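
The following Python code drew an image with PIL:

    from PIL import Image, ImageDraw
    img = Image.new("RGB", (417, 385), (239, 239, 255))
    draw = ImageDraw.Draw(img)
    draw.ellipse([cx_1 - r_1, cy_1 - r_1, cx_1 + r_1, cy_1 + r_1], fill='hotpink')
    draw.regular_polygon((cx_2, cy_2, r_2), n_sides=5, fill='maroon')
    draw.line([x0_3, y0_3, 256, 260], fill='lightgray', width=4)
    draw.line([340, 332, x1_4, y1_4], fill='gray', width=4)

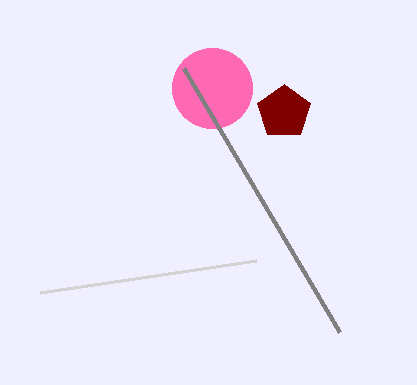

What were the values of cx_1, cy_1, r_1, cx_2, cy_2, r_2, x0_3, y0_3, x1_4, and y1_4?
cx_1 = 212, cy_1 = 88, r_1 = 40, cx_2 = 284, cy_2 = 112, r_2 = 28, x0_3 = 40, y0_3 = 292, x1_4 = 184, y1_4 = 68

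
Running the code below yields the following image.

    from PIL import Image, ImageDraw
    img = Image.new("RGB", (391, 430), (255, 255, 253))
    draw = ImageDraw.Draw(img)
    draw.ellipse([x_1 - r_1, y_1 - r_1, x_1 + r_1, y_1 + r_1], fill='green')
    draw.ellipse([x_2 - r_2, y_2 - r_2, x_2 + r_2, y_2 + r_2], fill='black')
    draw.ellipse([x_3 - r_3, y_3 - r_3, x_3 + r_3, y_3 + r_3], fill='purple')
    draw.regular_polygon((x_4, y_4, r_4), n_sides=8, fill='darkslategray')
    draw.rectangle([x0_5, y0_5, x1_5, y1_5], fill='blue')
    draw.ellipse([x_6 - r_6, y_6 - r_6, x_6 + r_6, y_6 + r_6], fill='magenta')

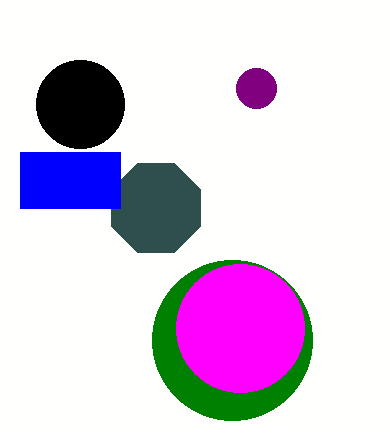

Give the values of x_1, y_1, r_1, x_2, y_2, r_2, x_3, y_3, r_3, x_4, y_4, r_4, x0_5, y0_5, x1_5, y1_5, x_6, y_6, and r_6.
x_1 = 232
y_1 = 340
r_1 = 80
x_2 = 80
y_2 = 104
r_2 = 44
x_3 = 256
y_3 = 88
r_3 = 20
x_4 = 156
y_4 = 208
r_4 = 48
x0_5 = 20
y0_5 = 152
x1_5 = 120
y1_5 = 208
x_6 = 240
y_6 = 328
r_6 = 64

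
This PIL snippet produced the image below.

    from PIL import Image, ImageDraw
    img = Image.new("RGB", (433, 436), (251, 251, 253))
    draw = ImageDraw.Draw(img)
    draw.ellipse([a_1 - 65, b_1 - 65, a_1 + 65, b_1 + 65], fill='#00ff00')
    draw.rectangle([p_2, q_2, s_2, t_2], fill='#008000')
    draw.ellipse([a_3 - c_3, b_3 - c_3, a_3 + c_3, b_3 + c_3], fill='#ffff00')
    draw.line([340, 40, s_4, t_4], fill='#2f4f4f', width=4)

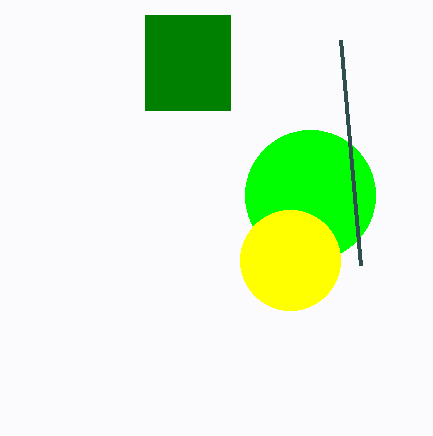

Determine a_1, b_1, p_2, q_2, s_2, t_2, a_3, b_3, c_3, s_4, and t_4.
a_1 = 310, b_1 = 195, p_2 = 145, q_2 = 15, s_2 = 230, t_2 = 110, a_3 = 290, b_3 = 260, c_3 = 50, s_4 = 360, t_4 = 265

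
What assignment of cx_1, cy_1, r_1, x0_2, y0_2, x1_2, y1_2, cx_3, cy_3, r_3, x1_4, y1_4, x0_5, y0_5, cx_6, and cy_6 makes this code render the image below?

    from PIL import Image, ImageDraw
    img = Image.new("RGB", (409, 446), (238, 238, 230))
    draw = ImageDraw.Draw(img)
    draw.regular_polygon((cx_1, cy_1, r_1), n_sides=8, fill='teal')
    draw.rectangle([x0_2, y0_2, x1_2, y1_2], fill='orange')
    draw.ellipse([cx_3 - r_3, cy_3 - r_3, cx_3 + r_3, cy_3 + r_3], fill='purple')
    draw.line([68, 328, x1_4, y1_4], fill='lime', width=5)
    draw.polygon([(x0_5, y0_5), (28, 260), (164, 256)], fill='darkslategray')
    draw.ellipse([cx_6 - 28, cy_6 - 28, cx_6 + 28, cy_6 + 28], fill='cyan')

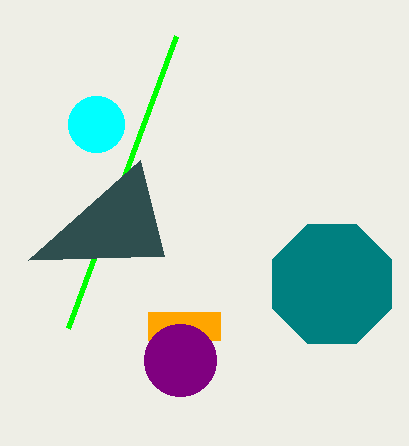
cx_1 = 332; cy_1 = 284; r_1 = 64; x0_2 = 148; y0_2 = 312; x1_2 = 220; y1_2 = 340; cx_3 = 180; cy_3 = 360; r_3 = 36; x1_4 = 176; y1_4 = 36; x0_5 = 140; y0_5 = 160; cx_6 = 96; cy_6 = 124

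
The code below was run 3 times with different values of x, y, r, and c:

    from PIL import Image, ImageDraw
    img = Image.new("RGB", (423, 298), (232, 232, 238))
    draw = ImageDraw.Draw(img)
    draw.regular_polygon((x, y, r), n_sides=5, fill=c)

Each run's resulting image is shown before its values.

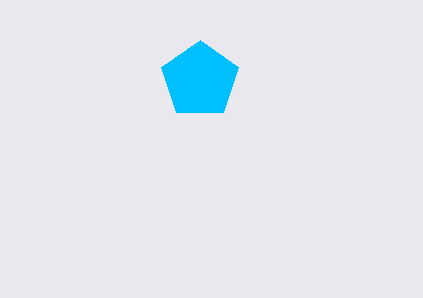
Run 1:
x = 200; y = 80; r = 40; c = 'deepskyblue'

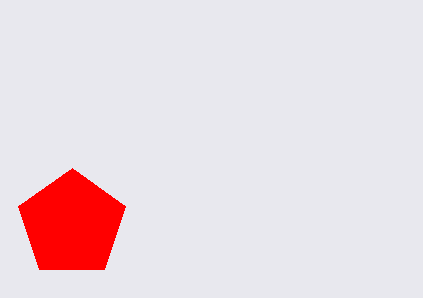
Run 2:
x = 72; y = 224; r = 56; c = 'red'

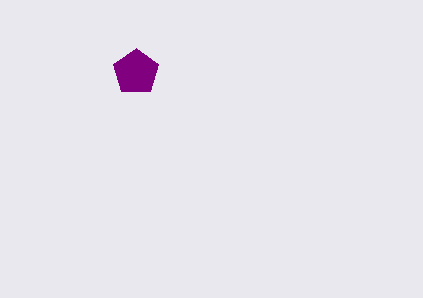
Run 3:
x = 136
y = 72
r = 24
c = 'purple'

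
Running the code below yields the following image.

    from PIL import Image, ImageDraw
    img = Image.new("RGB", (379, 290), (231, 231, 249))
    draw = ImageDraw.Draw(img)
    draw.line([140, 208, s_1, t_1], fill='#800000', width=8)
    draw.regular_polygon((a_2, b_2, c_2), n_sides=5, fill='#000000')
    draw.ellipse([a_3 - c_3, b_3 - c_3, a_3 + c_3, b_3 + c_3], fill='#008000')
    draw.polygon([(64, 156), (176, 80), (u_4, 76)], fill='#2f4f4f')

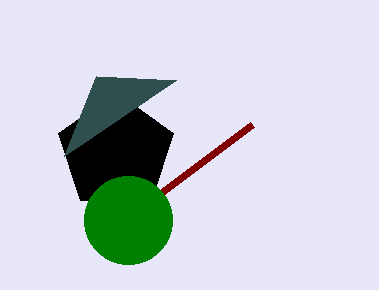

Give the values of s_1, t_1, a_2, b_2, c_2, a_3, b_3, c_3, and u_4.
s_1 = 252, t_1 = 124, a_2 = 116, b_2 = 152, c_2 = 60, a_3 = 128, b_3 = 220, c_3 = 44, u_4 = 96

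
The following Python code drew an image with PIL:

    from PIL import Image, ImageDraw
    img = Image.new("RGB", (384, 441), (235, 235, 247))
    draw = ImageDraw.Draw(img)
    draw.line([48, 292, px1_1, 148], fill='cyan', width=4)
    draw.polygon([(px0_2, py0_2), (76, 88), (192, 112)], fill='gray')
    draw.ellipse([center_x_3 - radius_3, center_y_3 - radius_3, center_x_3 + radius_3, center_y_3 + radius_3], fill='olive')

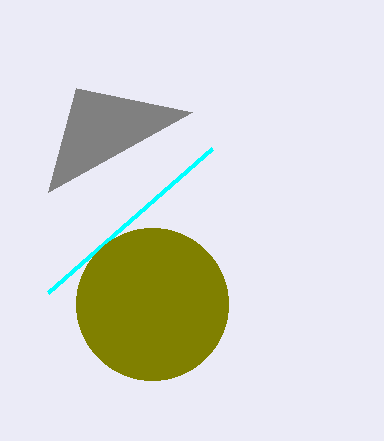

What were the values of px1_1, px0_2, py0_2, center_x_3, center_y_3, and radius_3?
px1_1 = 212
px0_2 = 48
py0_2 = 192
center_x_3 = 152
center_y_3 = 304
radius_3 = 76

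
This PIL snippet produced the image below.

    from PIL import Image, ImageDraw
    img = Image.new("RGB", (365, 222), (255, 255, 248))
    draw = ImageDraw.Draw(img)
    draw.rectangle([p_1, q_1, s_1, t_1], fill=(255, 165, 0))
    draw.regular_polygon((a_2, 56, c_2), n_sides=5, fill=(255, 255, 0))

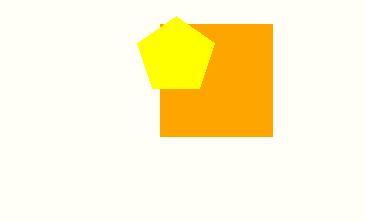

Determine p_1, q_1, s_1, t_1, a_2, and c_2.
p_1 = 160, q_1 = 24, s_1 = 272, t_1 = 136, a_2 = 176, c_2 = 40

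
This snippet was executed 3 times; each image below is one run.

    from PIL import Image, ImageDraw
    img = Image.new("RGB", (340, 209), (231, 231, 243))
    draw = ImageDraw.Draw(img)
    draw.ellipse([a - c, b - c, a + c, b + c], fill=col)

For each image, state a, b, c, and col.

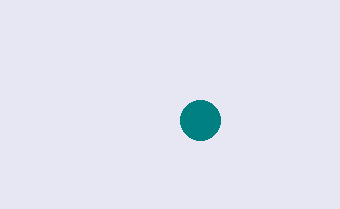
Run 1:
a = 200; b = 120; c = 20; col = 'teal'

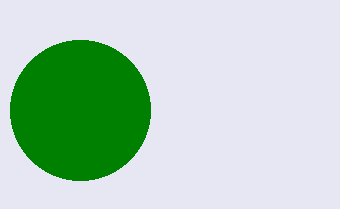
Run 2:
a = 80; b = 110; c = 70; col = 'green'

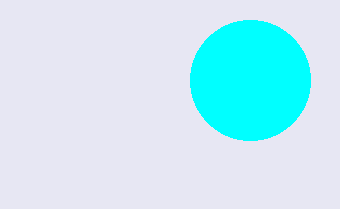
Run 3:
a = 250; b = 80; c = 60; col = 'cyan'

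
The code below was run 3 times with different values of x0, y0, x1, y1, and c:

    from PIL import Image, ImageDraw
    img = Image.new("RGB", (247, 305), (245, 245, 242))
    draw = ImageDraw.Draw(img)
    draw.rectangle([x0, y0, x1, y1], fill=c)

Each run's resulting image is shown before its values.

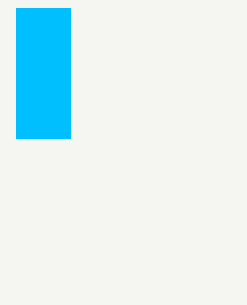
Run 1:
x0 = 16, y0 = 8, x1 = 70, y1 = 138, c = 'deepskyblue'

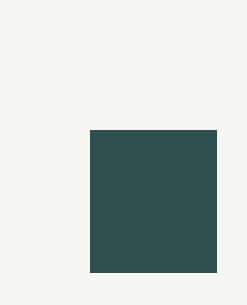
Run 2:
x0 = 90, y0 = 130, x1 = 216, y1 = 272, c = 'darkslategray'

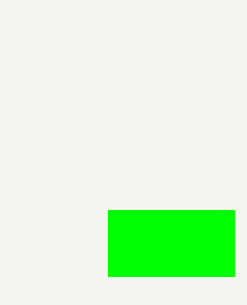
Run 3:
x0 = 108
y0 = 210
x1 = 234
y1 = 276
c = 'lime'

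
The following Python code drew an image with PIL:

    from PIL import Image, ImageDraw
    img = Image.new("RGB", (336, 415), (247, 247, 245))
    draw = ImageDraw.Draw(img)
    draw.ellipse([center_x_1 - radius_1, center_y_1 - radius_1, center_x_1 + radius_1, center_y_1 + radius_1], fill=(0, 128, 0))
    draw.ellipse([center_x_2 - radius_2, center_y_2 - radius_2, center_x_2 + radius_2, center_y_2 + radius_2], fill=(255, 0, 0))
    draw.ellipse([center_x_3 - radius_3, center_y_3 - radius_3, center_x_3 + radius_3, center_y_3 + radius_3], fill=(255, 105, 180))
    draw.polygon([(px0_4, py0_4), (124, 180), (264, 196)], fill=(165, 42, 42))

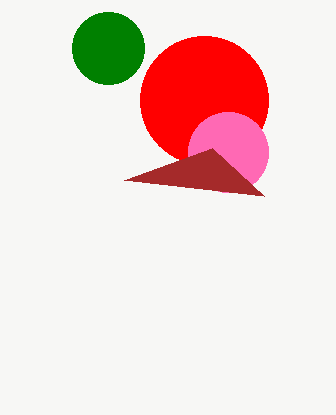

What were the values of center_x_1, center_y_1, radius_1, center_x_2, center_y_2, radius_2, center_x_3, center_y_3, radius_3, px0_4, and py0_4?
center_x_1 = 108
center_y_1 = 48
radius_1 = 36
center_x_2 = 204
center_y_2 = 100
radius_2 = 64
center_x_3 = 228
center_y_3 = 152
radius_3 = 40
px0_4 = 212
py0_4 = 148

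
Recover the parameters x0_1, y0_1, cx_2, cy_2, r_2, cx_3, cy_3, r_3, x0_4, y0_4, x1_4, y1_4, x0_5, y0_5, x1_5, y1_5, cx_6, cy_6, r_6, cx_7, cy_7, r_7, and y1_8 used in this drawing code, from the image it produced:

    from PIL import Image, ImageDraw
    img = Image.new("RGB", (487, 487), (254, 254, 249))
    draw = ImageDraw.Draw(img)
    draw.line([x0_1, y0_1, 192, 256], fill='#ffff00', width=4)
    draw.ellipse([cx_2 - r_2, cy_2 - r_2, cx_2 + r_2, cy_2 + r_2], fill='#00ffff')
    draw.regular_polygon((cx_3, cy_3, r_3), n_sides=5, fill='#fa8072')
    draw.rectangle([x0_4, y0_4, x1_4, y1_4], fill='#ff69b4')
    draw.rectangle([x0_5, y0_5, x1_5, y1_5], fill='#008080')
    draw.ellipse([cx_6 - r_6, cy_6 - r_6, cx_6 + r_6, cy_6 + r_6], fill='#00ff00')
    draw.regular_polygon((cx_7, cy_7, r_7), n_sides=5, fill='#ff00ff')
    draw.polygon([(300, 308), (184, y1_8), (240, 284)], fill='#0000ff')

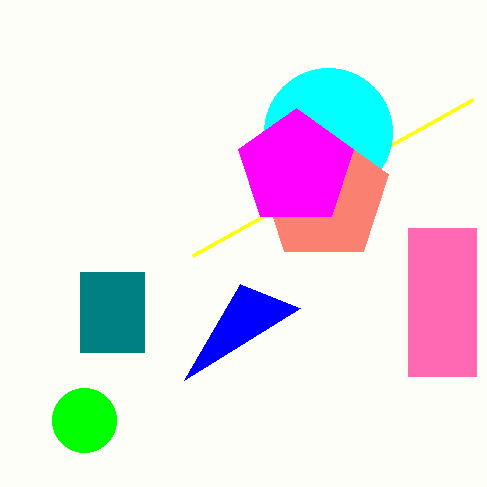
x0_1 = 472, y0_1 = 100, cx_2 = 328, cy_2 = 132, r_2 = 64, cx_3 = 324, cy_3 = 196, r_3 = 68, x0_4 = 408, y0_4 = 228, x1_4 = 476, y1_4 = 376, x0_5 = 80, y0_5 = 272, x1_5 = 144, y1_5 = 352, cx_6 = 84, cy_6 = 420, r_6 = 32, cx_7 = 296, cy_7 = 168, r_7 = 60, y1_8 = 380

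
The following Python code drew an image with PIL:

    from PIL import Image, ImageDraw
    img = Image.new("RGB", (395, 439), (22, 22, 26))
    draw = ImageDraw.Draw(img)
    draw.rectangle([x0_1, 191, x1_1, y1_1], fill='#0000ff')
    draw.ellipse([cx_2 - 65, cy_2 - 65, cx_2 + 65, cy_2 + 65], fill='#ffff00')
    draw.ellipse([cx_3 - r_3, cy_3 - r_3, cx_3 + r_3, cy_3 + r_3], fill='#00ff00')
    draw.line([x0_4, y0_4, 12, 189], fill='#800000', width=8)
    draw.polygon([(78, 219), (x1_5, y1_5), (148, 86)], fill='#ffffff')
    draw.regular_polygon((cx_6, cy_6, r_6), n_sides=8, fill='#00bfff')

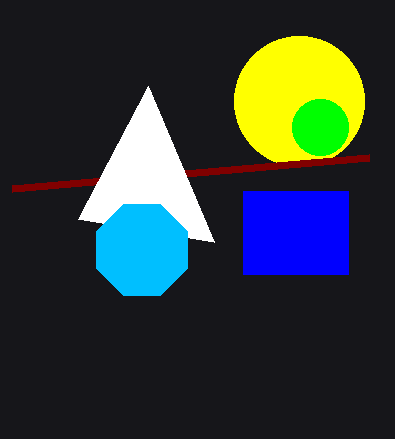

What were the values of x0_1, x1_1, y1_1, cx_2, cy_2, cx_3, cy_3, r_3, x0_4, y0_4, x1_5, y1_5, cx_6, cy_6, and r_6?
x0_1 = 243; x1_1 = 348; y1_1 = 274; cx_2 = 299; cy_2 = 101; cx_3 = 320; cy_3 = 127; r_3 = 28; x0_4 = 369; y0_4 = 158; x1_5 = 214; y1_5 = 242; cx_6 = 142; cy_6 = 250; r_6 = 49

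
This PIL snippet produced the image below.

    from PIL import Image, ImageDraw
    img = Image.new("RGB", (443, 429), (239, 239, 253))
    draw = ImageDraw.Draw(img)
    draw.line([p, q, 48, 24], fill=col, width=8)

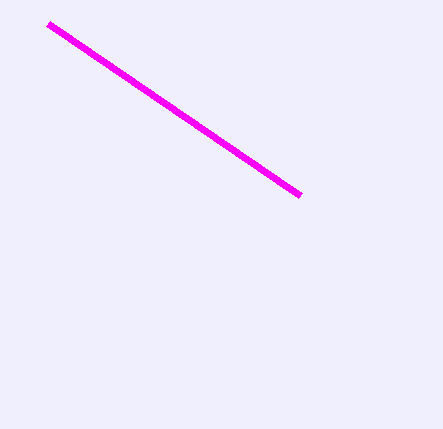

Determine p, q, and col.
p = 300
q = 196
col = 'magenta'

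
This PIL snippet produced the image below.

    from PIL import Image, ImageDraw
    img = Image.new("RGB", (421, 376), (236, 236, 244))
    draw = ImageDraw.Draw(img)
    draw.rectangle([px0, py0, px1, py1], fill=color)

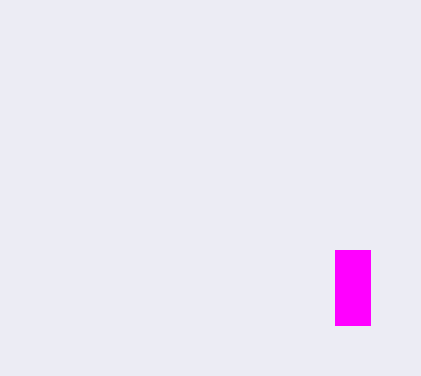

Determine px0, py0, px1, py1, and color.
px0 = 335, py0 = 250, px1 = 370, py1 = 325, color = 'magenta'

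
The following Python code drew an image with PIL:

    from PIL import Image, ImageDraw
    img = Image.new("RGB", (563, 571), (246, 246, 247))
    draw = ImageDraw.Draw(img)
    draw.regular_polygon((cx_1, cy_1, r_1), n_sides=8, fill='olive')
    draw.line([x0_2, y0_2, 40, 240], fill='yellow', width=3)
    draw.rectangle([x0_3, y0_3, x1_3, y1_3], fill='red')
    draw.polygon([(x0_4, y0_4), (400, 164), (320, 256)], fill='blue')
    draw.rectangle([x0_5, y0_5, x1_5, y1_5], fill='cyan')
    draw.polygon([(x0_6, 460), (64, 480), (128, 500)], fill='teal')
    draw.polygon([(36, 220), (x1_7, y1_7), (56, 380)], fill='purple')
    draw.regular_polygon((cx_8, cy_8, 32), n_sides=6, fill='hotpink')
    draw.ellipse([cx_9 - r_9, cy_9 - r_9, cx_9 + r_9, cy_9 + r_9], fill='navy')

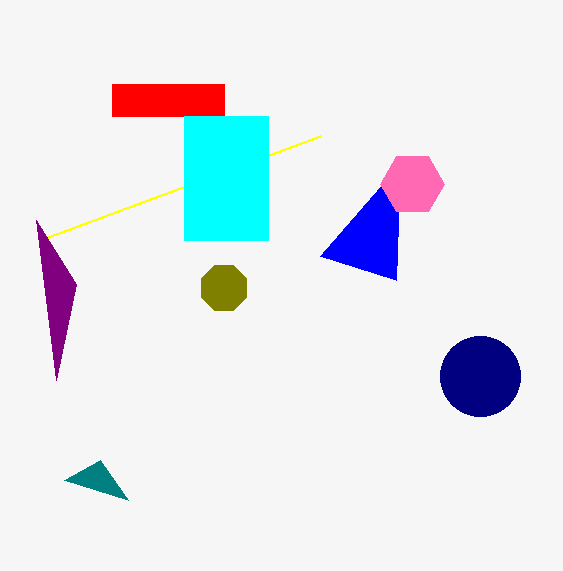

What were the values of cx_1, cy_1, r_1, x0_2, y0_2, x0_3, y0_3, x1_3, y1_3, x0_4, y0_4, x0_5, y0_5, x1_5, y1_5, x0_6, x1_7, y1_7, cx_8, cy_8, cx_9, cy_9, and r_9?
cx_1 = 224
cy_1 = 288
r_1 = 24
x0_2 = 320
y0_2 = 136
x0_3 = 112
y0_3 = 84
x1_3 = 224
y1_3 = 116
x0_4 = 396
y0_4 = 280
x0_5 = 184
y0_5 = 116
x1_5 = 268
y1_5 = 240
x0_6 = 100
x1_7 = 76
y1_7 = 284
cx_8 = 412
cy_8 = 184
cx_9 = 480
cy_9 = 376
r_9 = 40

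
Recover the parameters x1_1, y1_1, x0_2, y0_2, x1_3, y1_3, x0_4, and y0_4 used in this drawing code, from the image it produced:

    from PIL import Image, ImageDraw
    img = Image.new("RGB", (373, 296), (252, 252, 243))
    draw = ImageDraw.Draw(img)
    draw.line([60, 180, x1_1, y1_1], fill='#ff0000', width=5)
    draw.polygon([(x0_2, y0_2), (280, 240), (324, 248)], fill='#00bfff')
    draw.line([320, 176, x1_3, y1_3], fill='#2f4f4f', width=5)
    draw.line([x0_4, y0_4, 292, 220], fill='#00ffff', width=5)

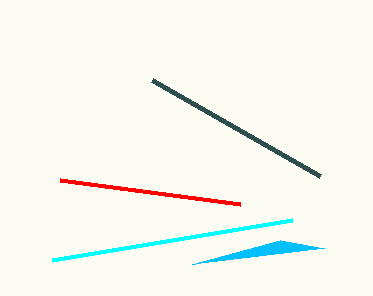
x1_1 = 240, y1_1 = 204, x0_2 = 192, y0_2 = 264, x1_3 = 152, y1_3 = 80, x0_4 = 52, y0_4 = 260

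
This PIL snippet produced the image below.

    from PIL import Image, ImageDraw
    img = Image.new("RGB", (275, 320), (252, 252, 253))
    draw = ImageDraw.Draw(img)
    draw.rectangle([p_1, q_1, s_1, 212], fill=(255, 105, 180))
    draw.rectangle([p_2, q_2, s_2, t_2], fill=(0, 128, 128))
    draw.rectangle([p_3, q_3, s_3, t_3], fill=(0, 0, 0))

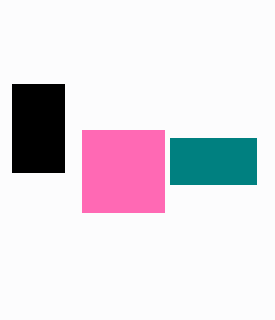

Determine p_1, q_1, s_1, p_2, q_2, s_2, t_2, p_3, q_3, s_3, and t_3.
p_1 = 82
q_1 = 130
s_1 = 164
p_2 = 170
q_2 = 138
s_2 = 256
t_2 = 184
p_3 = 12
q_3 = 84
s_3 = 64
t_3 = 172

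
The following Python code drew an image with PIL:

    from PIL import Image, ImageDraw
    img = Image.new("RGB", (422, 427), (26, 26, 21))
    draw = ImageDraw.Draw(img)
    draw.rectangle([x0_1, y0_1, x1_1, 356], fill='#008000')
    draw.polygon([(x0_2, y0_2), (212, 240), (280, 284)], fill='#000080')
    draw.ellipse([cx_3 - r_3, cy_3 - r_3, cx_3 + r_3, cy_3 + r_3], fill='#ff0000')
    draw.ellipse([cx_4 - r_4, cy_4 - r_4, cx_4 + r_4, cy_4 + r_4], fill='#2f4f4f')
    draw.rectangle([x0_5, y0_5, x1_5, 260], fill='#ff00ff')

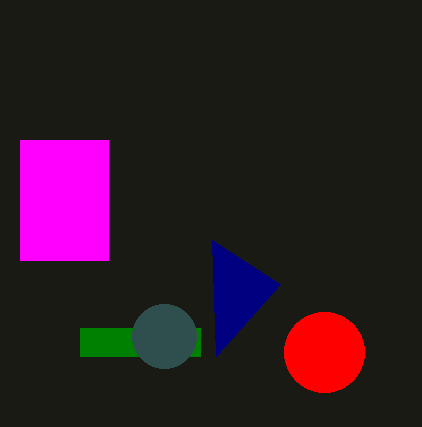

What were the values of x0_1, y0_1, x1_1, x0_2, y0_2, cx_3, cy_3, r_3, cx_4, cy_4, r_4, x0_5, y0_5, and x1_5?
x0_1 = 80
y0_1 = 328
x1_1 = 200
x0_2 = 216
y0_2 = 356
cx_3 = 324
cy_3 = 352
r_3 = 40
cx_4 = 164
cy_4 = 336
r_4 = 32
x0_5 = 20
y0_5 = 140
x1_5 = 108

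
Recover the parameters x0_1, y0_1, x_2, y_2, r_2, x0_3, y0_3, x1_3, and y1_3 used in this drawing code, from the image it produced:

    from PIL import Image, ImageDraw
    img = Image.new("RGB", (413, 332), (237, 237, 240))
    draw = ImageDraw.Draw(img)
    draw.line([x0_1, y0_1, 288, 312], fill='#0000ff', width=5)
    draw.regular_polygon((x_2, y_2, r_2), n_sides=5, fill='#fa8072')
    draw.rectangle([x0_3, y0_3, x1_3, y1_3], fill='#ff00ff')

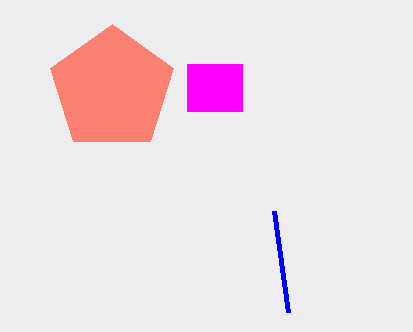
x0_1 = 274
y0_1 = 211
x_2 = 112
y_2 = 89
r_2 = 65
x0_3 = 187
y0_3 = 64
x1_3 = 242
y1_3 = 111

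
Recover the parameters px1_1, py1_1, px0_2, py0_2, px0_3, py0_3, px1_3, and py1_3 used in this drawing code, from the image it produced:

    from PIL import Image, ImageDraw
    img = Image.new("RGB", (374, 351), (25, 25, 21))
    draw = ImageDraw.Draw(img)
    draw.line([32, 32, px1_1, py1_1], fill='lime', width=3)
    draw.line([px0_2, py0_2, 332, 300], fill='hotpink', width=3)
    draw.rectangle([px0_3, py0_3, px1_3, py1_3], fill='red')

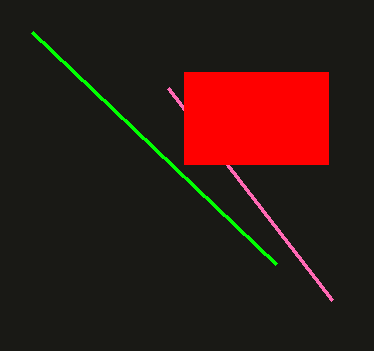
px1_1 = 276
py1_1 = 264
px0_2 = 168
py0_2 = 88
px0_3 = 184
py0_3 = 72
px1_3 = 328
py1_3 = 164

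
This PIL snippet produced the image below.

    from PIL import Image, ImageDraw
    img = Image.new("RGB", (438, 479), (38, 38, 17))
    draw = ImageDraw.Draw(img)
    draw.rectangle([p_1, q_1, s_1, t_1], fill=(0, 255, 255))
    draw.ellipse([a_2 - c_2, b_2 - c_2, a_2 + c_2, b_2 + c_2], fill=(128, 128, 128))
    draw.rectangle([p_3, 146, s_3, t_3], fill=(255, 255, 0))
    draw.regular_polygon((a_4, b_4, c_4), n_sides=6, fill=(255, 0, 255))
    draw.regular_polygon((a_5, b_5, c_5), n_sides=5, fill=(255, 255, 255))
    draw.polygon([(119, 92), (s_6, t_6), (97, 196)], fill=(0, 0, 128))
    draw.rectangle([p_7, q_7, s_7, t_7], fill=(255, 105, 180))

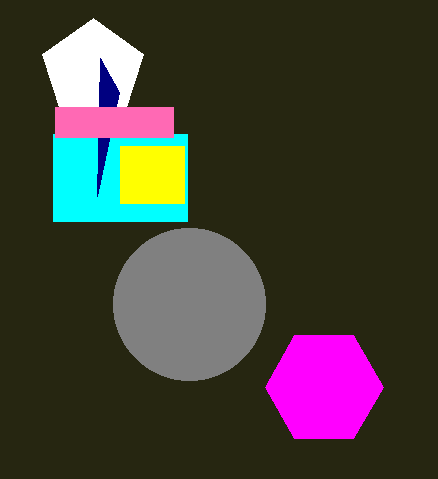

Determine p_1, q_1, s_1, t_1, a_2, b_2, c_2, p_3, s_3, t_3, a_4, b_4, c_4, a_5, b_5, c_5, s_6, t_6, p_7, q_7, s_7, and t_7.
p_1 = 53; q_1 = 134; s_1 = 187; t_1 = 221; a_2 = 189; b_2 = 304; c_2 = 76; p_3 = 120; s_3 = 184; t_3 = 203; a_4 = 324; b_4 = 387; c_4 = 59; a_5 = 93; b_5 = 71; c_5 = 53; s_6 = 100; t_6 = 58; p_7 = 55; q_7 = 107; s_7 = 173; t_7 = 137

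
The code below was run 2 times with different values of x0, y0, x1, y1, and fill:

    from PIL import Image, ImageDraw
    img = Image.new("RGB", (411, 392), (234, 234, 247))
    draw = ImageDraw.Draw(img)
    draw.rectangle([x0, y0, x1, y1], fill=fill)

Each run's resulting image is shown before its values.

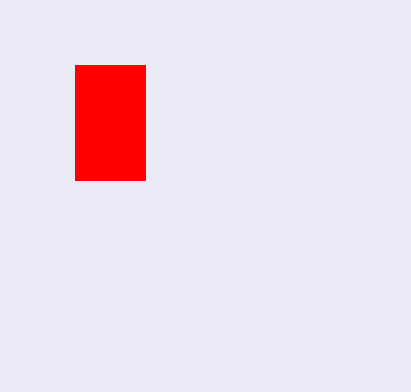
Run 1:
x0 = 75; y0 = 65; x1 = 145; y1 = 180; fill = 'red'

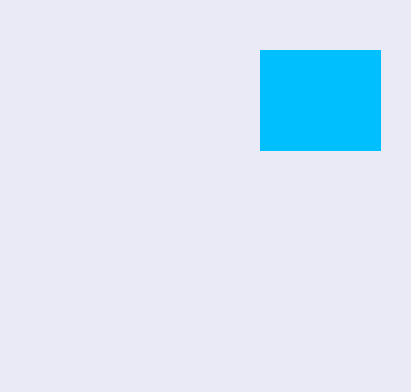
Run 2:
x0 = 260; y0 = 50; x1 = 380; y1 = 150; fill = 'deepskyblue'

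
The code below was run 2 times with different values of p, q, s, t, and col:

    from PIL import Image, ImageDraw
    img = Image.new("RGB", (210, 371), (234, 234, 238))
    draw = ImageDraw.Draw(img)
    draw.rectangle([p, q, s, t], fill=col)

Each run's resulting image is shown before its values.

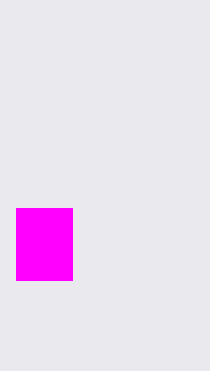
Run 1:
p = 16
q = 208
s = 72
t = 280
col = 'magenta'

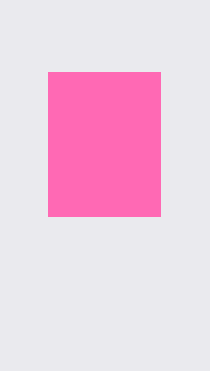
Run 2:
p = 48; q = 72; s = 160; t = 216; col = 'hotpink'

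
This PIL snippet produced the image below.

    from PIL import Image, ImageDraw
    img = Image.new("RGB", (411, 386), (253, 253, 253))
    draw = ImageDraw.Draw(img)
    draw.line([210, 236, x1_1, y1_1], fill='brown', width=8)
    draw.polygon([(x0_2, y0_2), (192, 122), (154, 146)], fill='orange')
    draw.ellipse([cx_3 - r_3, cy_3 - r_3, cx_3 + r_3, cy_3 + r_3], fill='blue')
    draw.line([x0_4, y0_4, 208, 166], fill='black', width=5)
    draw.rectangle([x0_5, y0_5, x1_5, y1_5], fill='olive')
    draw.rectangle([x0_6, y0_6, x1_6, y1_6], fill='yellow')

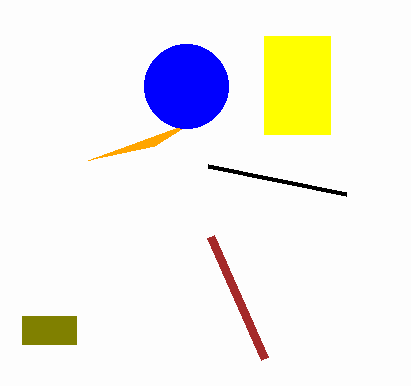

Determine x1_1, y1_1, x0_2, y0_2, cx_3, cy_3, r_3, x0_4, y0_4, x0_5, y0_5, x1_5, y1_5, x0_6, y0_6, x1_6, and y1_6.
x1_1 = 264
y1_1 = 358
x0_2 = 88
y0_2 = 160
cx_3 = 186
cy_3 = 86
r_3 = 42
x0_4 = 346
y0_4 = 194
x0_5 = 22
y0_5 = 316
x1_5 = 76
y1_5 = 344
x0_6 = 264
y0_6 = 36
x1_6 = 330
y1_6 = 134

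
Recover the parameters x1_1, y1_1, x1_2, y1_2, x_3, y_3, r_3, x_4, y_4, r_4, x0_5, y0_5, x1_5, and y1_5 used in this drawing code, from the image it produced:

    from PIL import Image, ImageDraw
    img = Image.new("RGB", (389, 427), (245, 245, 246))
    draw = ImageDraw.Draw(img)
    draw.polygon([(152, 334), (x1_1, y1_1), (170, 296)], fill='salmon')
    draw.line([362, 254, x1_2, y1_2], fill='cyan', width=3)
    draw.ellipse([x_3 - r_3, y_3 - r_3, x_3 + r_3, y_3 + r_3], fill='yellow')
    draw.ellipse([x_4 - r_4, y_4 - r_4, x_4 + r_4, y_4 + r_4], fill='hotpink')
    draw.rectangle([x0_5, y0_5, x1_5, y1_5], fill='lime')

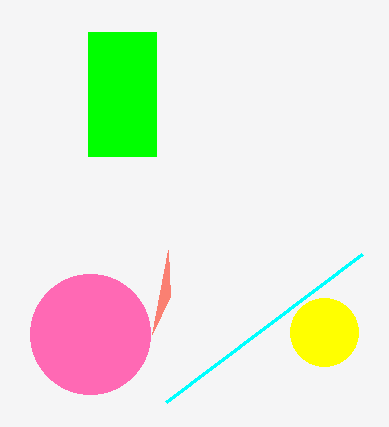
x1_1 = 168, y1_1 = 250, x1_2 = 166, y1_2 = 402, x_3 = 324, y_3 = 332, r_3 = 34, x_4 = 90, y_4 = 334, r_4 = 60, x0_5 = 88, y0_5 = 32, x1_5 = 156, y1_5 = 156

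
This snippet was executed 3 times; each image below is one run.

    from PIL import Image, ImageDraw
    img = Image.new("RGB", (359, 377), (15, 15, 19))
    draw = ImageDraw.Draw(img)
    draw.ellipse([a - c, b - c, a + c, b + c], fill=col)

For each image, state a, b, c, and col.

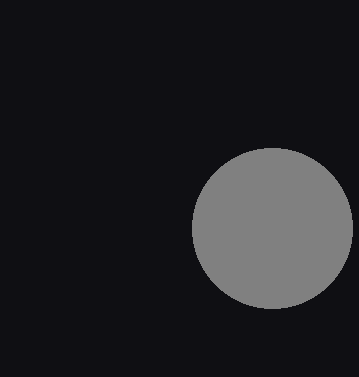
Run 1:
a = 272; b = 228; c = 80; col = 'gray'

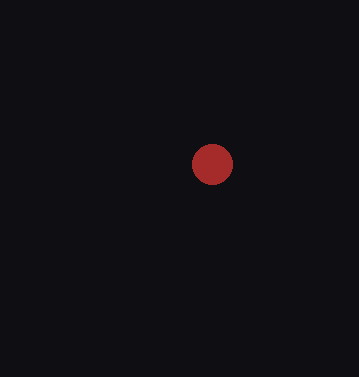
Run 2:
a = 212
b = 164
c = 20
col = 'brown'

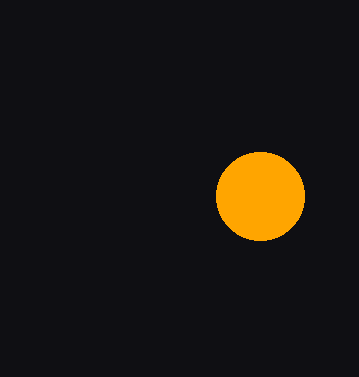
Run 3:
a = 260
b = 196
c = 44
col = 'orange'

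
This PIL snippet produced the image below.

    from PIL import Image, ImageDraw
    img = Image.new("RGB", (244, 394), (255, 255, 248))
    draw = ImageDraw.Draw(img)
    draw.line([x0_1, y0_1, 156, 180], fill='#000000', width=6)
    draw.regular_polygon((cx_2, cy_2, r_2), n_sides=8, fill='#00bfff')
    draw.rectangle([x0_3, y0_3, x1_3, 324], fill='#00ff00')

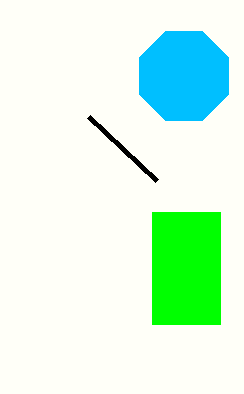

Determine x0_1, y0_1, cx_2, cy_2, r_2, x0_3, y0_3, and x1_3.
x0_1 = 88, y0_1 = 116, cx_2 = 184, cy_2 = 76, r_2 = 48, x0_3 = 152, y0_3 = 212, x1_3 = 220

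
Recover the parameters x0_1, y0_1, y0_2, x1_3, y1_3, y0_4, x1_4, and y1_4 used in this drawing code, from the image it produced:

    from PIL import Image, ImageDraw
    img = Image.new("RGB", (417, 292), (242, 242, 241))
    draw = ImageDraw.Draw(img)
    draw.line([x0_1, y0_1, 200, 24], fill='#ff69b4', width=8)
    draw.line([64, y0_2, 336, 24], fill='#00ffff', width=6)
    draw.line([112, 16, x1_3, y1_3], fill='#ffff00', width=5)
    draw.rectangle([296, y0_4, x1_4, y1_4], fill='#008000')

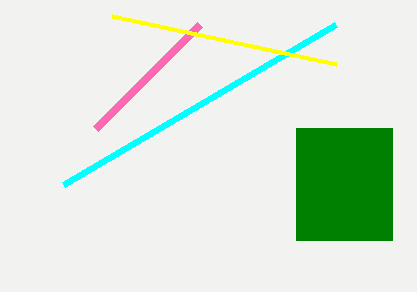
x0_1 = 96
y0_1 = 128
y0_2 = 184
x1_3 = 336
y1_3 = 64
y0_4 = 128
x1_4 = 392
y1_4 = 240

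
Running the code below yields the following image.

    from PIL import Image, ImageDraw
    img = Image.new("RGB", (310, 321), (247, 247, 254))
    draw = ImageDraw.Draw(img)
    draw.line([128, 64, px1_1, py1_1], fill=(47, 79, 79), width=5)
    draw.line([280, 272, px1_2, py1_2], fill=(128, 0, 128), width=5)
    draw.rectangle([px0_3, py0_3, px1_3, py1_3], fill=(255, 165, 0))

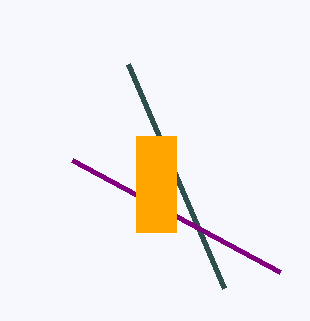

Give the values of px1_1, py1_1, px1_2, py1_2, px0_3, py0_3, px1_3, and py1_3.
px1_1 = 224
py1_1 = 288
px1_2 = 72
py1_2 = 160
px0_3 = 136
py0_3 = 136
px1_3 = 176
py1_3 = 232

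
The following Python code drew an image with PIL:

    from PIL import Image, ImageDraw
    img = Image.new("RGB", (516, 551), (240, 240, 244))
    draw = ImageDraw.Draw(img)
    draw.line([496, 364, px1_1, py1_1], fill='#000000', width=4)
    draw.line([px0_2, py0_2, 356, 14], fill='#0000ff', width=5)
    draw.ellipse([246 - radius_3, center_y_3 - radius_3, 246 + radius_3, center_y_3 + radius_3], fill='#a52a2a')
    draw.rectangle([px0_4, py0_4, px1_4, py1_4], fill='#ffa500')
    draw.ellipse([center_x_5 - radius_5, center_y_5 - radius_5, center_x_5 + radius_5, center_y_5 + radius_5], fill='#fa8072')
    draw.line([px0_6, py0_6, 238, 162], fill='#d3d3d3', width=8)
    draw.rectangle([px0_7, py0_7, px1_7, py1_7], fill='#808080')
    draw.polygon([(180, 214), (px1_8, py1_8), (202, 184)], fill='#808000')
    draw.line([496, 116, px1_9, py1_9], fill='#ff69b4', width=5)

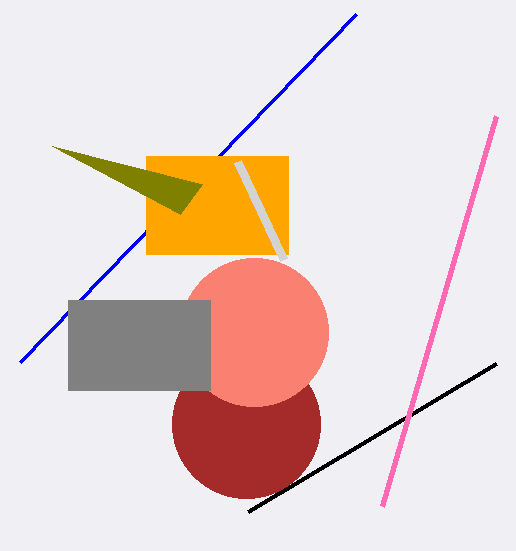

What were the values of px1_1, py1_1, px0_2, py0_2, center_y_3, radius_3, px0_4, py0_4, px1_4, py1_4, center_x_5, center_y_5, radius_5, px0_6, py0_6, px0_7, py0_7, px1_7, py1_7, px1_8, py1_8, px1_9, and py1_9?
px1_1 = 248; py1_1 = 512; px0_2 = 20; py0_2 = 362; center_y_3 = 424; radius_3 = 74; px0_4 = 146; py0_4 = 156; px1_4 = 288; py1_4 = 254; center_x_5 = 254; center_y_5 = 332; radius_5 = 74; px0_6 = 284; py0_6 = 260; px0_7 = 68; py0_7 = 300; px1_7 = 210; py1_7 = 390; px1_8 = 52; py1_8 = 146; px1_9 = 382; py1_9 = 506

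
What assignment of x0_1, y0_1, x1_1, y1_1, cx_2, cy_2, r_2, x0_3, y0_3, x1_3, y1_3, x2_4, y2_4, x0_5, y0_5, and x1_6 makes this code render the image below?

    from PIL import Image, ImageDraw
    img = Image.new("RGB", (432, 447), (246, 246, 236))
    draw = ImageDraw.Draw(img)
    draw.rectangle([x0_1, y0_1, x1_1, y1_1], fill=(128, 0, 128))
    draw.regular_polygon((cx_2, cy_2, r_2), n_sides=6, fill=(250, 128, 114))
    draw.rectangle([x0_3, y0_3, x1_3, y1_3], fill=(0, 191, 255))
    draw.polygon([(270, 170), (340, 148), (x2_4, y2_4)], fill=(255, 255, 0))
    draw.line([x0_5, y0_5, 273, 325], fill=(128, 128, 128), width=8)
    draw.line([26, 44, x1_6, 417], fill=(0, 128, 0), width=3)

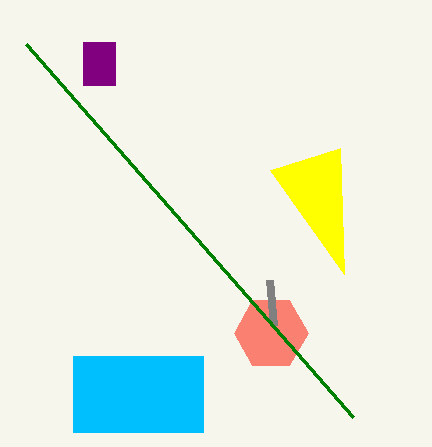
x0_1 = 83; y0_1 = 42; x1_1 = 115; y1_1 = 85; cx_2 = 271; cy_2 = 333; r_2 = 37; x0_3 = 73; y0_3 = 356; x1_3 = 203; y1_3 = 432; x2_4 = 344; y2_4 = 274; x0_5 = 269; y0_5 = 280; x1_6 = 353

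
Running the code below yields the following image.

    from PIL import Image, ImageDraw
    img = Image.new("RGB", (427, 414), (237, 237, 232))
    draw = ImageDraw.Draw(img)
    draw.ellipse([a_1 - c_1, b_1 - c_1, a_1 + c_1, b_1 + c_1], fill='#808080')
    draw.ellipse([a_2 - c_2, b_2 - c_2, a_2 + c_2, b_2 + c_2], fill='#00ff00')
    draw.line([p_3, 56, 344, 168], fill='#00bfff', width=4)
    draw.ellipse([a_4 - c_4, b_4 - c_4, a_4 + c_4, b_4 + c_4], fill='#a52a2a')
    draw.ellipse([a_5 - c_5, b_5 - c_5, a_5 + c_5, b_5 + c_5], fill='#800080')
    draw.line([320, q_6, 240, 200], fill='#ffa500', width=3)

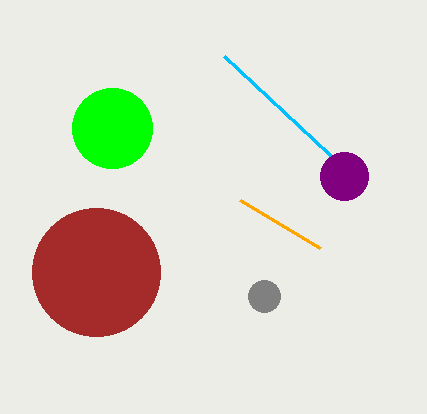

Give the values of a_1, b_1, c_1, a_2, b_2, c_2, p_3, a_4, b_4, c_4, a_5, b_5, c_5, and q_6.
a_1 = 264
b_1 = 296
c_1 = 16
a_2 = 112
b_2 = 128
c_2 = 40
p_3 = 224
a_4 = 96
b_4 = 272
c_4 = 64
a_5 = 344
b_5 = 176
c_5 = 24
q_6 = 248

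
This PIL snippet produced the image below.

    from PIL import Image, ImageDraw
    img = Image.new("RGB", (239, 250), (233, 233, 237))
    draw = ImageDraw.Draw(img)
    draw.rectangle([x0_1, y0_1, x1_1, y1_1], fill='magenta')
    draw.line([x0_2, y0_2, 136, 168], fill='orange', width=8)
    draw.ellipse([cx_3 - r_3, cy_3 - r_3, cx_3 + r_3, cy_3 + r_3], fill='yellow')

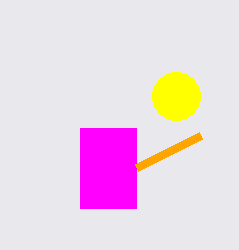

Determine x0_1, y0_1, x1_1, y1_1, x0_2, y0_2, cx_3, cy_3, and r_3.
x0_1 = 80
y0_1 = 128
x1_1 = 136
y1_1 = 208
x0_2 = 200
y0_2 = 136
cx_3 = 176
cy_3 = 96
r_3 = 24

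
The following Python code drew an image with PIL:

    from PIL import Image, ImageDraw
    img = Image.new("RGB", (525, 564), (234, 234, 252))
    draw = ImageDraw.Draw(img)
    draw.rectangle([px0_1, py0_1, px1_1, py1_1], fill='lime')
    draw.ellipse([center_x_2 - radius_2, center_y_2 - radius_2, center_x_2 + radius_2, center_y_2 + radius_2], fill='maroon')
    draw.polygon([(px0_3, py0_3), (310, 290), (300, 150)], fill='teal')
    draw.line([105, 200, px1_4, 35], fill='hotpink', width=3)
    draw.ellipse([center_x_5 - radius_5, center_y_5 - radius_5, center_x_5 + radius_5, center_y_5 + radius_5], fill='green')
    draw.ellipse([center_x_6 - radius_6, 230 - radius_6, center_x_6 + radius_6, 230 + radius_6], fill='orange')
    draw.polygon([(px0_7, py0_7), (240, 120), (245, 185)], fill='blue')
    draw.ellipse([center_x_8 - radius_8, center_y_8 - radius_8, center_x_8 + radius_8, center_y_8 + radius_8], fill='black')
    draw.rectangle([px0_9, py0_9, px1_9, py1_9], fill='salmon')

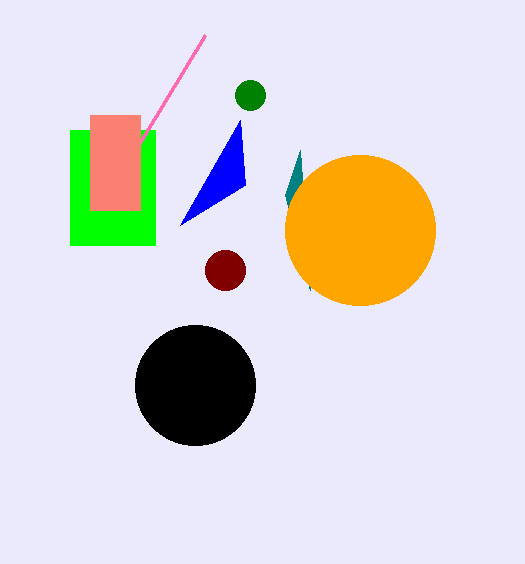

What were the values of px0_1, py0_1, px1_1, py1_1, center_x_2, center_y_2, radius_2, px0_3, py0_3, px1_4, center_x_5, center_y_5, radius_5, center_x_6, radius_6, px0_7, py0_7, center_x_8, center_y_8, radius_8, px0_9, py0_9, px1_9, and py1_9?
px0_1 = 70, py0_1 = 130, px1_1 = 155, py1_1 = 245, center_x_2 = 225, center_y_2 = 270, radius_2 = 20, px0_3 = 285, py0_3 = 195, px1_4 = 205, center_x_5 = 250, center_y_5 = 95, radius_5 = 15, center_x_6 = 360, radius_6 = 75, px0_7 = 180, py0_7 = 225, center_x_8 = 195, center_y_8 = 385, radius_8 = 60, px0_9 = 90, py0_9 = 115, px1_9 = 140, py1_9 = 210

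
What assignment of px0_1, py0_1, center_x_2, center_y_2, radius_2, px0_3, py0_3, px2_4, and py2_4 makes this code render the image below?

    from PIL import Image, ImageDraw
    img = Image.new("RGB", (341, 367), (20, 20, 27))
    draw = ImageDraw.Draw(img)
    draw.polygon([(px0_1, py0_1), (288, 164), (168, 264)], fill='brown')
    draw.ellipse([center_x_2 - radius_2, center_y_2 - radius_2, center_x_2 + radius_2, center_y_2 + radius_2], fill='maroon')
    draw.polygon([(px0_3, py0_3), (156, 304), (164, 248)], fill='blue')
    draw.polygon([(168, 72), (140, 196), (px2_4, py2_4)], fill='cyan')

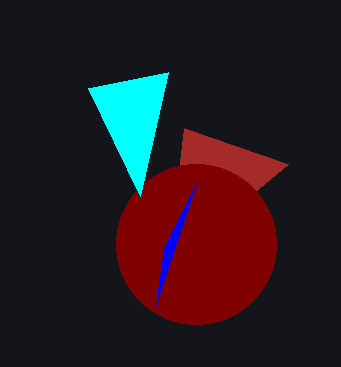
px0_1 = 184
py0_1 = 128
center_x_2 = 196
center_y_2 = 244
radius_2 = 80
px0_3 = 196
py0_3 = 184
px2_4 = 88
py2_4 = 88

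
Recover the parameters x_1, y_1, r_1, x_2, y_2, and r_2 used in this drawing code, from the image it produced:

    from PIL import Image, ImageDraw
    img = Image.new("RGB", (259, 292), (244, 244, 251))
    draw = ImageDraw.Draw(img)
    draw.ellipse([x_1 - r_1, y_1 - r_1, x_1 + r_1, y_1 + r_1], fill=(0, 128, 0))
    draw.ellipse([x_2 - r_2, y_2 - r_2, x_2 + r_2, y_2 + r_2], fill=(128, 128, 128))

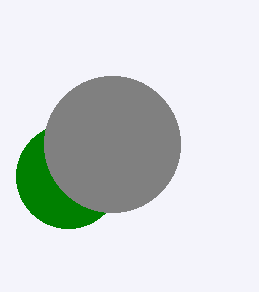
x_1 = 68; y_1 = 176; r_1 = 52; x_2 = 112; y_2 = 144; r_2 = 68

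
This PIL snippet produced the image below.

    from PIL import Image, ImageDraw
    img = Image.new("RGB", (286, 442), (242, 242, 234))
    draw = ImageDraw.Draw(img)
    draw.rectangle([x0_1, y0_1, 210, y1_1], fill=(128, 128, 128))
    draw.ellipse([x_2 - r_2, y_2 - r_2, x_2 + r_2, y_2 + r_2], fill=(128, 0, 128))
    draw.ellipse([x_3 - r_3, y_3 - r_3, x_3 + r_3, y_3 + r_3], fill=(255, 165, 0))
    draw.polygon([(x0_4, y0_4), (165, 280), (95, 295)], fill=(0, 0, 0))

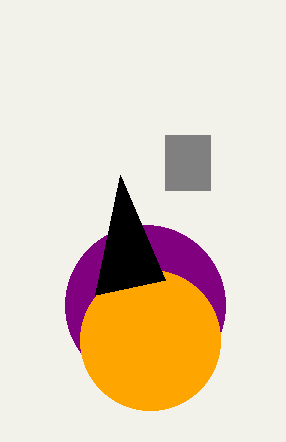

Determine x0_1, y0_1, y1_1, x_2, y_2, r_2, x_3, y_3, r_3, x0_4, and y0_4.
x0_1 = 165; y0_1 = 135; y1_1 = 190; x_2 = 145; y_2 = 305; r_2 = 80; x_3 = 150; y_3 = 340; r_3 = 70; x0_4 = 120; y0_4 = 175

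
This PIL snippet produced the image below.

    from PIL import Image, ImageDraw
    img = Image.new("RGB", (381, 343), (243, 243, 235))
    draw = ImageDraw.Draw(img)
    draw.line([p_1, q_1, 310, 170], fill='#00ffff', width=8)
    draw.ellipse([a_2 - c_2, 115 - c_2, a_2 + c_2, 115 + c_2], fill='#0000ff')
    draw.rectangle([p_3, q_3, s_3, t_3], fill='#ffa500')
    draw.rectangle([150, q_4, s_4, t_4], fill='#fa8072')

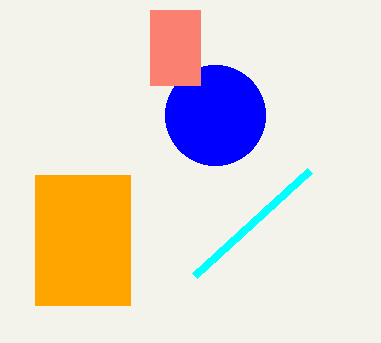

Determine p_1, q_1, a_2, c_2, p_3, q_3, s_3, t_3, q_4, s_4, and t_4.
p_1 = 195; q_1 = 275; a_2 = 215; c_2 = 50; p_3 = 35; q_3 = 175; s_3 = 130; t_3 = 305; q_4 = 10; s_4 = 200; t_4 = 85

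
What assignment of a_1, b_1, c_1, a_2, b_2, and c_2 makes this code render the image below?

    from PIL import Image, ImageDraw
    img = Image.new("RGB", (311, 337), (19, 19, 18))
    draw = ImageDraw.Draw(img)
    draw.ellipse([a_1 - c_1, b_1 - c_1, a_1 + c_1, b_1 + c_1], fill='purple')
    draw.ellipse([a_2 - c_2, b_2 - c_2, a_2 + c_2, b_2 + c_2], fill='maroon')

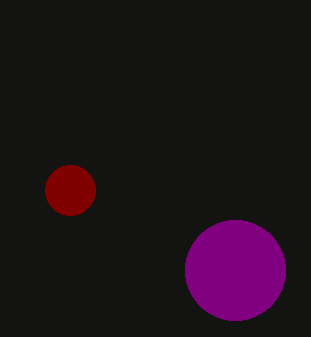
a_1 = 235; b_1 = 270; c_1 = 50; a_2 = 70; b_2 = 190; c_2 = 25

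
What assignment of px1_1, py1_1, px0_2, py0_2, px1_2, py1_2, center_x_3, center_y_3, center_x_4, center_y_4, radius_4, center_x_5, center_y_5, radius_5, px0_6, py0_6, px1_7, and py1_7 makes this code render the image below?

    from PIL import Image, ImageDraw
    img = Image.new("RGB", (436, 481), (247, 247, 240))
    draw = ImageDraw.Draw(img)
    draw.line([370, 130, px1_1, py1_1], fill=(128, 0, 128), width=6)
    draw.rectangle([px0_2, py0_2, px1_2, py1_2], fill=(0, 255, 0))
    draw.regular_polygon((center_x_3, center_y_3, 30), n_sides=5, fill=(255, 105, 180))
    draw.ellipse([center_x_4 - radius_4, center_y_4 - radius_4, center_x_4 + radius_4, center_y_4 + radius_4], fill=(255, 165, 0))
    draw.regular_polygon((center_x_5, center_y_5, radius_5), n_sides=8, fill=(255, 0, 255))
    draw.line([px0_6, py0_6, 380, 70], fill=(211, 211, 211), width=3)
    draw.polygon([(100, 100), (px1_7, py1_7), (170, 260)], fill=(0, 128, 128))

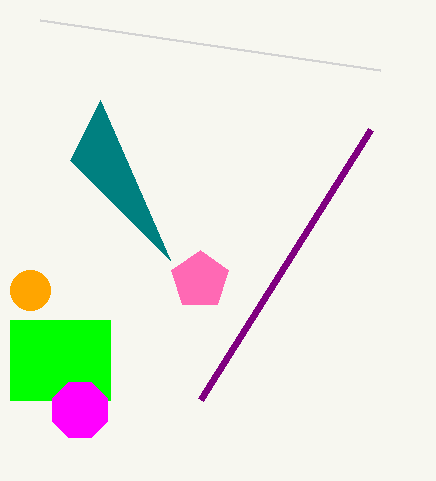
px1_1 = 200
py1_1 = 400
px0_2 = 10
py0_2 = 320
px1_2 = 110
py1_2 = 400
center_x_3 = 200
center_y_3 = 280
center_x_4 = 30
center_y_4 = 290
radius_4 = 20
center_x_5 = 80
center_y_5 = 410
radius_5 = 30
px0_6 = 40
py0_6 = 20
px1_7 = 70
py1_7 = 160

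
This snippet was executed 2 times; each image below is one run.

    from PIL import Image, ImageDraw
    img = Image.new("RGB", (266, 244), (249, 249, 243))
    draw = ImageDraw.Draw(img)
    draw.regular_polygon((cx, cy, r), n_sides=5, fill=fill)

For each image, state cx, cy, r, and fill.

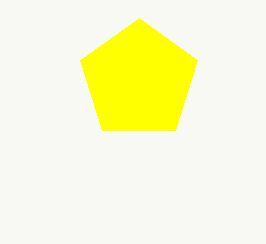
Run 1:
cx = 139
cy = 80
r = 62
fill = 'yellow'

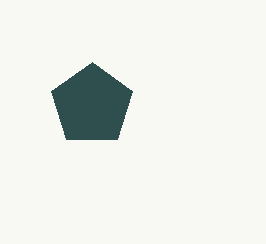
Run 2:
cx = 92; cy = 105; r = 43; fill = 'darkslategray'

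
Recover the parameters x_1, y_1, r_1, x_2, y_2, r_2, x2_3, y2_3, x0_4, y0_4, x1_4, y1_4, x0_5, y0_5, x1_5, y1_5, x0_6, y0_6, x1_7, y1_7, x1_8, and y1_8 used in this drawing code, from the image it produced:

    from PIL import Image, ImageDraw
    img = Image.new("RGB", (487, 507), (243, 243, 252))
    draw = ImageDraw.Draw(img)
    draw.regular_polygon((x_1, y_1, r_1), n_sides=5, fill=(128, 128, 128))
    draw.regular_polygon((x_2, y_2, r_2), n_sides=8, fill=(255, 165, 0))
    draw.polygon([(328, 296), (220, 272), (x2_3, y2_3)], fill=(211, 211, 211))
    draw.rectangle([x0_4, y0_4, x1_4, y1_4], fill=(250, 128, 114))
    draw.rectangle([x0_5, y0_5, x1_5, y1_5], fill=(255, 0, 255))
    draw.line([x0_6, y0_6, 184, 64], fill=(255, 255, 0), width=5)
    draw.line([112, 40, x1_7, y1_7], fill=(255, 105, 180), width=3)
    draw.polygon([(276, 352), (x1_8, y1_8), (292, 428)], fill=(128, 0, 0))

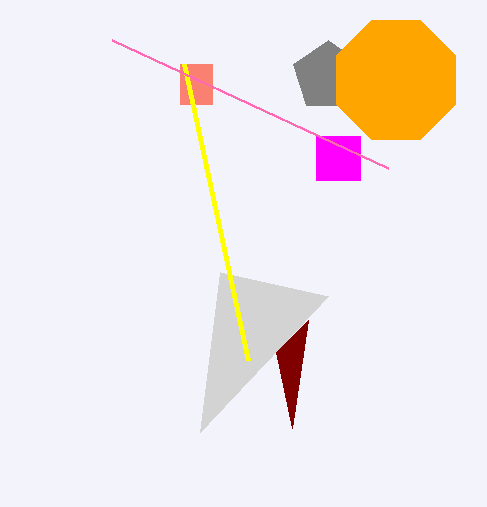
x_1 = 328
y_1 = 76
r_1 = 36
x_2 = 396
y_2 = 80
r_2 = 64
x2_3 = 200
y2_3 = 432
x0_4 = 180
y0_4 = 64
x1_4 = 212
y1_4 = 104
x0_5 = 316
y0_5 = 136
x1_5 = 360
y1_5 = 180
x0_6 = 248
y0_6 = 360
x1_7 = 388
y1_7 = 168
x1_8 = 308
y1_8 = 320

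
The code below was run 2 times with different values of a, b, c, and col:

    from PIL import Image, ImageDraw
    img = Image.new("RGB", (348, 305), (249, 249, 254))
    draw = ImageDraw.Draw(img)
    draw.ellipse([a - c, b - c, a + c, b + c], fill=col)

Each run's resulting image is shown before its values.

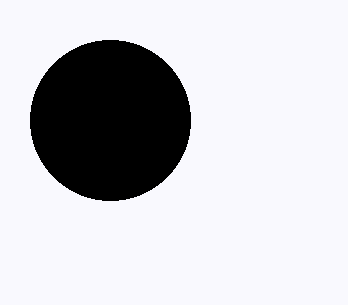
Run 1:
a = 110; b = 120; c = 80; col = 'black'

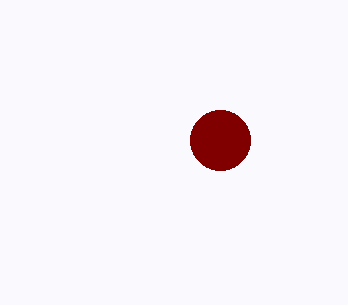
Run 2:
a = 220; b = 140; c = 30; col = 'maroon'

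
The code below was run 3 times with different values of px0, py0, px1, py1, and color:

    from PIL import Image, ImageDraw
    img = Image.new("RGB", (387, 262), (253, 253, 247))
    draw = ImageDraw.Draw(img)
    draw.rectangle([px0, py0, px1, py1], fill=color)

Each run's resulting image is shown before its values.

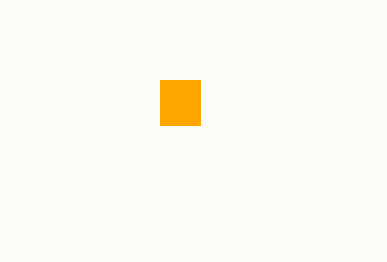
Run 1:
px0 = 160, py0 = 80, px1 = 200, py1 = 125, color = 'orange'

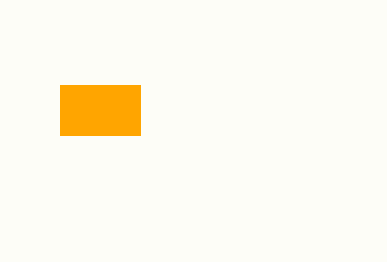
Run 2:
px0 = 60, py0 = 85, px1 = 140, py1 = 135, color = 'orange'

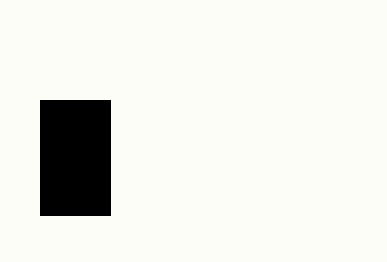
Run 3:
px0 = 40
py0 = 100
px1 = 110
py1 = 215
color = 'black'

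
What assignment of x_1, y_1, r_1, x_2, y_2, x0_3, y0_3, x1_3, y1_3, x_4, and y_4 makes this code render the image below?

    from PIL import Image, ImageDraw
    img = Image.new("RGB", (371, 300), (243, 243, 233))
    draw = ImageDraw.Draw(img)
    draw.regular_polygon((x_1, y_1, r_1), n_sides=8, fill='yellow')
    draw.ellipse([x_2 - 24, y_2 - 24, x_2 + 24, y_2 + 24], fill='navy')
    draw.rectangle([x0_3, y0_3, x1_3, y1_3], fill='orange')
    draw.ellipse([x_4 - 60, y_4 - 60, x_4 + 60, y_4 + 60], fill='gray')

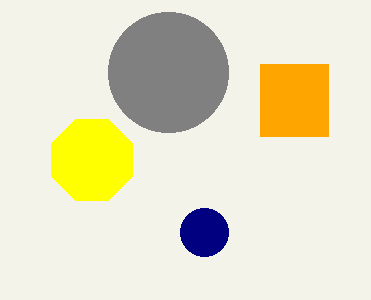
x_1 = 92, y_1 = 160, r_1 = 44, x_2 = 204, y_2 = 232, x0_3 = 260, y0_3 = 64, x1_3 = 328, y1_3 = 136, x_4 = 168, y_4 = 72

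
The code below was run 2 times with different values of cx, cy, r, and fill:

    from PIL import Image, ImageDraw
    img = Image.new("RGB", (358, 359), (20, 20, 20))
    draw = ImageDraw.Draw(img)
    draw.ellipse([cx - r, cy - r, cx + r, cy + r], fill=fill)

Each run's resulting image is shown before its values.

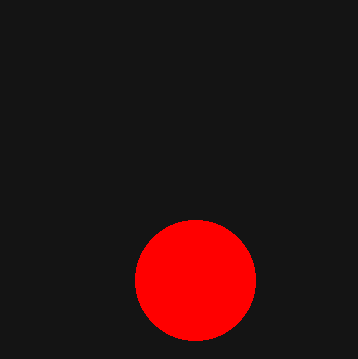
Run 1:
cx = 195, cy = 280, r = 60, fill = 'red'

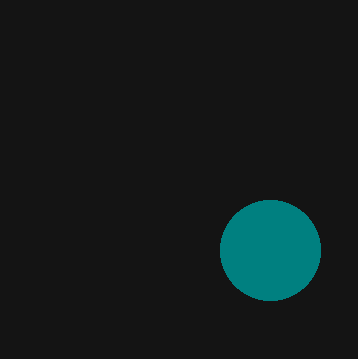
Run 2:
cx = 270; cy = 250; r = 50; fill = 'teal'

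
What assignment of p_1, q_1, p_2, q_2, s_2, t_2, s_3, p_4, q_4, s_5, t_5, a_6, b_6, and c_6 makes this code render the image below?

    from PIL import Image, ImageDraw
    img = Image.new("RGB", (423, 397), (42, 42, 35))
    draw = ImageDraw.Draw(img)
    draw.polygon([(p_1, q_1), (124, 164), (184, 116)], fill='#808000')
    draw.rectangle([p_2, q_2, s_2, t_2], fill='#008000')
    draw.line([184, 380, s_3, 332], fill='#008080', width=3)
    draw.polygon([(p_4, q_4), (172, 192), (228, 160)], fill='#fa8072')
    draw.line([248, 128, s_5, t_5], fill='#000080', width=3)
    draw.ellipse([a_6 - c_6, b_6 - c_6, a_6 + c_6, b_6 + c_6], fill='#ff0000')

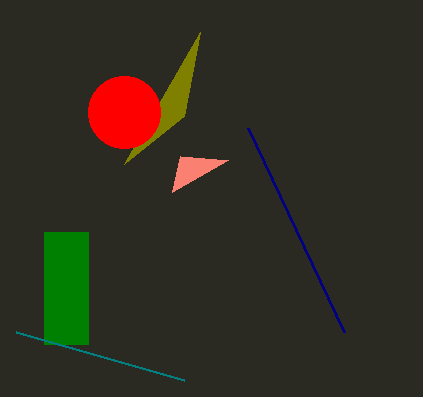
p_1 = 200; q_1 = 32; p_2 = 44; q_2 = 232; s_2 = 88; t_2 = 344; s_3 = 16; p_4 = 180; q_4 = 156; s_5 = 344; t_5 = 332; a_6 = 124; b_6 = 112; c_6 = 36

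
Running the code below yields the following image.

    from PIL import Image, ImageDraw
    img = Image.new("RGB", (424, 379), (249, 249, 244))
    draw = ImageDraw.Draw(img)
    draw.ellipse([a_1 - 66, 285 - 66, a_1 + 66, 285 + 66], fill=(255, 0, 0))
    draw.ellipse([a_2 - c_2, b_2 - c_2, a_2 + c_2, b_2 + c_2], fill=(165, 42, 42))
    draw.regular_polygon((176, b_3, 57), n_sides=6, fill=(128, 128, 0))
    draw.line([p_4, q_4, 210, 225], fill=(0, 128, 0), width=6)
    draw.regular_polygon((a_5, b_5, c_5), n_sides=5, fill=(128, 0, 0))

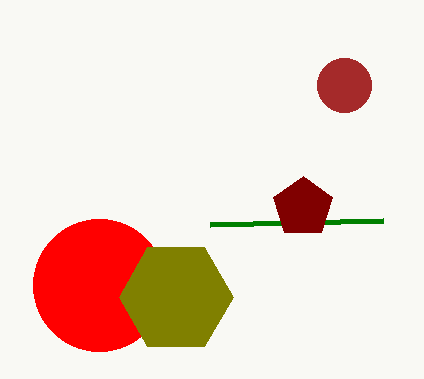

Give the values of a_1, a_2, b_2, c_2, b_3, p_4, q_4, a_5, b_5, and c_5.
a_1 = 99, a_2 = 344, b_2 = 85, c_2 = 27, b_3 = 297, p_4 = 383, q_4 = 221, a_5 = 303, b_5 = 207, c_5 = 31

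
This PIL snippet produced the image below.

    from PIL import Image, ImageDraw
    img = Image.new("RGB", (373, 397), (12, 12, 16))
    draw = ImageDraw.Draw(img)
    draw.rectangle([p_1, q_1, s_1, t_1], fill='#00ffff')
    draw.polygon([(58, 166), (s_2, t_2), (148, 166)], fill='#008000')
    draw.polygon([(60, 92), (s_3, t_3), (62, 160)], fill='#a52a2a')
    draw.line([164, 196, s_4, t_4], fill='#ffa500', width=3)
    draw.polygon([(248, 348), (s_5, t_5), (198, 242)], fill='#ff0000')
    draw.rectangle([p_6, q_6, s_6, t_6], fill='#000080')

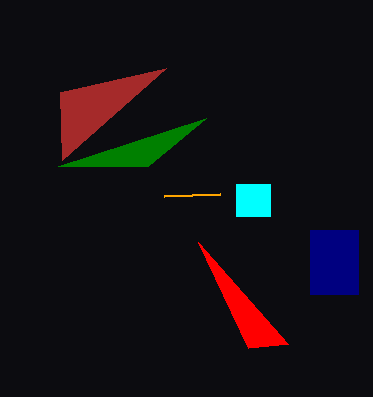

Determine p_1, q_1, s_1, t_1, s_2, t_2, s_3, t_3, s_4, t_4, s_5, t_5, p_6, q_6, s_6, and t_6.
p_1 = 236; q_1 = 184; s_1 = 270; t_1 = 216; s_2 = 206; t_2 = 118; s_3 = 166; t_3 = 68; s_4 = 220; t_4 = 194; s_5 = 288; t_5 = 344; p_6 = 310; q_6 = 230; s_6 = 358; t_6 = 294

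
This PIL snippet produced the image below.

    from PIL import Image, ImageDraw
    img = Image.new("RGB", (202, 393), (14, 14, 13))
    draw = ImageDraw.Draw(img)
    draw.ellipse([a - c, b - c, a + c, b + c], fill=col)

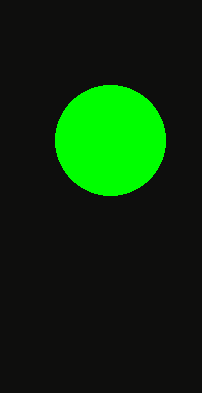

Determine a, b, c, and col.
a = 110
b = 140
c = 55
col = 'lime'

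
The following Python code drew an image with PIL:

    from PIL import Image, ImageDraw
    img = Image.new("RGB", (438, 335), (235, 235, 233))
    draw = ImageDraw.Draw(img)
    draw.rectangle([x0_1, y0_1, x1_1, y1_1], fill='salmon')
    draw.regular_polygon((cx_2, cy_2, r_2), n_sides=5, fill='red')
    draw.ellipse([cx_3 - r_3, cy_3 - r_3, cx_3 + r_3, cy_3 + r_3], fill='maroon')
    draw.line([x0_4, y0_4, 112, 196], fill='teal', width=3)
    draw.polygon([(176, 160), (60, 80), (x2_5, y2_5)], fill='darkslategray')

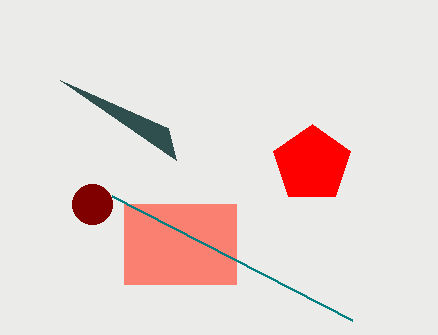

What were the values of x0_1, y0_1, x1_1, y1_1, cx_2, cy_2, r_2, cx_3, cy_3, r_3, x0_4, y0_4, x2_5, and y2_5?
x0_1 = 124, y0_1 = 204, x1_1 = 236, y1_1 = 284, cx_2 = 312, cy_2 = 164, r_2 = 40, cx_3 = 92, cy_3 = 204, r_3 = 20, x0_4 = 352, y0_4 = 320, x2_5 = 168, y2_5 = 128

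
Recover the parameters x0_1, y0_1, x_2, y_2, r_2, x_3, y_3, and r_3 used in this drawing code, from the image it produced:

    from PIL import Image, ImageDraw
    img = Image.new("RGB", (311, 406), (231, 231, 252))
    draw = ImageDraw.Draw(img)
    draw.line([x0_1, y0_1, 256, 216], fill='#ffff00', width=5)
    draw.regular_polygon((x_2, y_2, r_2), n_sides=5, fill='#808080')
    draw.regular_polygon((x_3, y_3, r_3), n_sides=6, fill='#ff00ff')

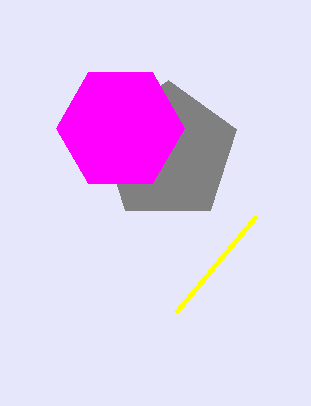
x0_1 = 176; y0_1 = 312; x_2 = 168; y_2 = 152; r_2 = 72; x_3 = 120; y_3 = 128; r_3 = 64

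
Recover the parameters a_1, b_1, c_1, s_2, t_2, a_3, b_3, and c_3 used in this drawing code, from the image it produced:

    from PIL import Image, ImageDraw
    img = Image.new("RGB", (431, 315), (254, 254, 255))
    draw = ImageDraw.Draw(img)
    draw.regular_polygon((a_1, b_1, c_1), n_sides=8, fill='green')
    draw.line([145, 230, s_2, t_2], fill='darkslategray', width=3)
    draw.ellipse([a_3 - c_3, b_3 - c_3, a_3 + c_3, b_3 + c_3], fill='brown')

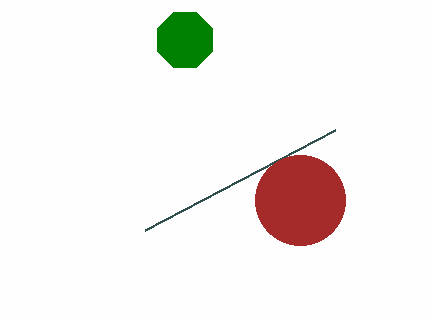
a_1 = 185
b_1 = 40
c_1 = 30
s_2 = 335
t_2 = 130
a_3 = 300
b_3 = 200
c_3 = 45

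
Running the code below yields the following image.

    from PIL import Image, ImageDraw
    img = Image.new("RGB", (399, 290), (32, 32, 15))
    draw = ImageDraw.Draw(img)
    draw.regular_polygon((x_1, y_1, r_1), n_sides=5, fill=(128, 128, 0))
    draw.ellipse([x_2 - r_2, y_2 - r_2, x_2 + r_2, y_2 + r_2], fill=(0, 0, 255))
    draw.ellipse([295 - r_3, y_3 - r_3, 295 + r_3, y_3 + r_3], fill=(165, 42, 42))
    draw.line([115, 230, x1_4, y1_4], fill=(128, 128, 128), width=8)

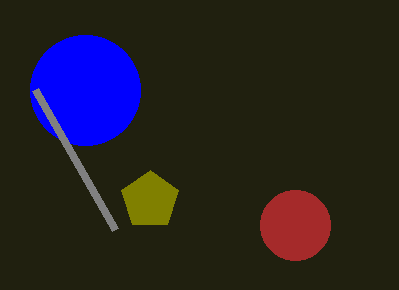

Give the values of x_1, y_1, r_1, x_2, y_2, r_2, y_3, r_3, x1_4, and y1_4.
x_1 = 150, y_1 = 200, r_1 = 30, x_2 = 85, y_2 = 90, r_2 = 55, y_3 = 225, r_3 = 35, x1_4 = 35, y1_4 = 90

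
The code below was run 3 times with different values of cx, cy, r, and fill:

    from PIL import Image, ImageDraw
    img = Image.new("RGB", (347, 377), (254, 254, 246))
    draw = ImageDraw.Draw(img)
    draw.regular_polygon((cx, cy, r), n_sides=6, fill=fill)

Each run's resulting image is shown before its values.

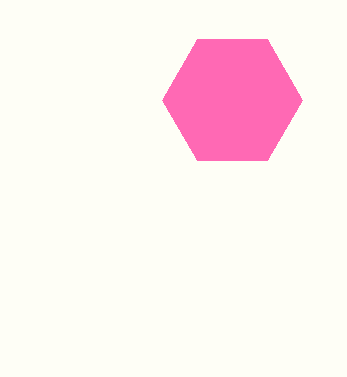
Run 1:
cx = 232; cy = 100; r = 70; fill = 'hotpink'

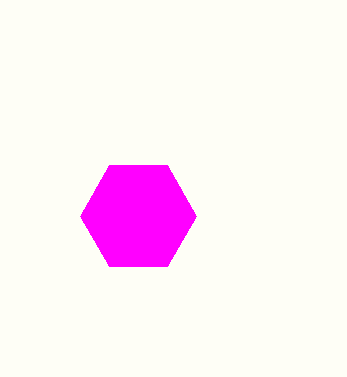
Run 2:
cx = 138; cy = 216; r = 58; fill = 'magenta'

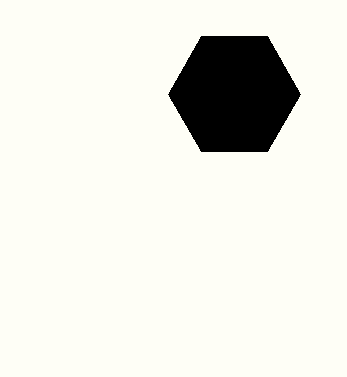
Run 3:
cx = 234
cy = 94
r = 66
fill = 'black'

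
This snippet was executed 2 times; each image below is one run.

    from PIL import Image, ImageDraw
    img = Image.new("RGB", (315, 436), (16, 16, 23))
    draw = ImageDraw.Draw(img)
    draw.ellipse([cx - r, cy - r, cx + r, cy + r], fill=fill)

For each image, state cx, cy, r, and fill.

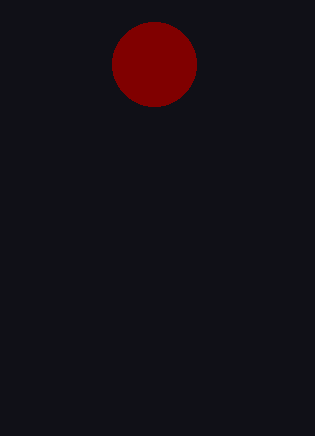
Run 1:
cx = 154, cy = 64, r = 42, fill = 'maroon'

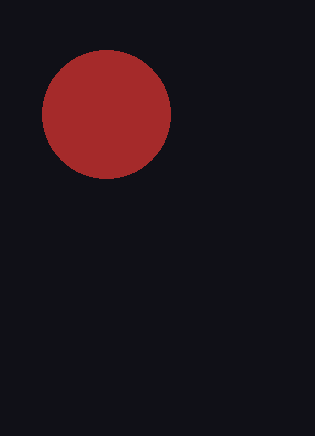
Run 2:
cx = 106
cy = 114
r = 64
fill = 'brown'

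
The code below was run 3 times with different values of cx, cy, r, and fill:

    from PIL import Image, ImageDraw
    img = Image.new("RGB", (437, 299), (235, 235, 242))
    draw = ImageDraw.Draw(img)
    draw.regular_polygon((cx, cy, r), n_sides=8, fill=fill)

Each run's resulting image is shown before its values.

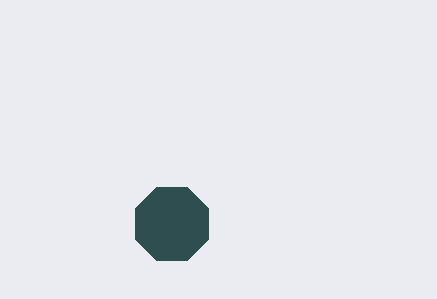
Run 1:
cx = 172, cy = 224, r = 40, fill = 'darkslategray'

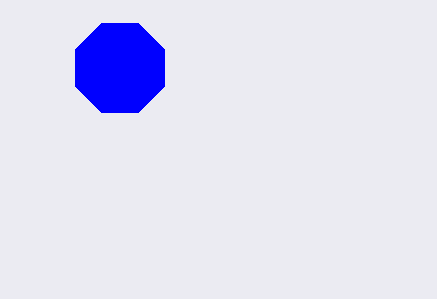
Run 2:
cx = 120, cy = 68, r = 48, fill = 'blue'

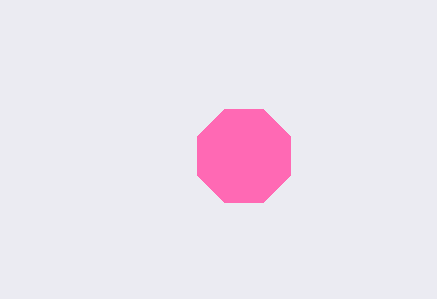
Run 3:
cx = 244; cy = 156; r = 50; fill = 'hotpink'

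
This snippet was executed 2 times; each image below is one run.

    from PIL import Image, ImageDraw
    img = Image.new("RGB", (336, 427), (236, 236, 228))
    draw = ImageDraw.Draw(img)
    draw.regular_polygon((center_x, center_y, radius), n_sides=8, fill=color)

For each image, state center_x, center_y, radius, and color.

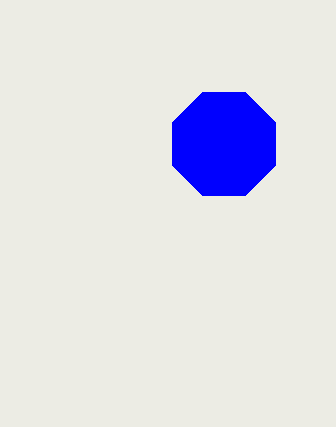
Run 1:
center_x = 224
center_y = 144
radius = 56
color = 'blue'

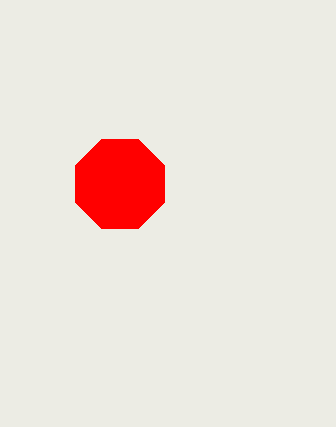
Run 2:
center_x = 120, center_y = 184, radius = 48, color = 'red'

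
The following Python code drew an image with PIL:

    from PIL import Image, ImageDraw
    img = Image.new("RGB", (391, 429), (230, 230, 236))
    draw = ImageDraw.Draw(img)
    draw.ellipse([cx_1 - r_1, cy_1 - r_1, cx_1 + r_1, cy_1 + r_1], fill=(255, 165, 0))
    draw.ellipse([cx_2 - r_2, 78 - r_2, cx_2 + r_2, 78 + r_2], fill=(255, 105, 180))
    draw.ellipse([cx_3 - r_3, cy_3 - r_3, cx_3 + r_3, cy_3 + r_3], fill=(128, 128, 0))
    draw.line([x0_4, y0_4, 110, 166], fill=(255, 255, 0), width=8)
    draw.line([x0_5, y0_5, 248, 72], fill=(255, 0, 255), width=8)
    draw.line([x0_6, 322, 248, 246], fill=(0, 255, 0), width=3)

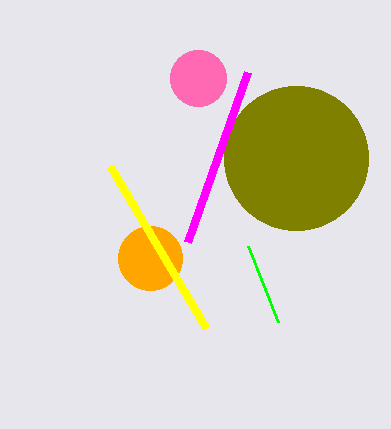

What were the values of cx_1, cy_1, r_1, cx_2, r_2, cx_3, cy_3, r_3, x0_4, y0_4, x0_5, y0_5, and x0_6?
cx_1 = 150; cy_1 = 258; r_1 = 32; cx_2 = 198; r_2 = 28; cx_3 = 296; cy_3 = 158; r_3 = 72; x0_4 = 206; y0_4 = 328; x0_5 = 188; y0_5 = 242; x0_6 = 278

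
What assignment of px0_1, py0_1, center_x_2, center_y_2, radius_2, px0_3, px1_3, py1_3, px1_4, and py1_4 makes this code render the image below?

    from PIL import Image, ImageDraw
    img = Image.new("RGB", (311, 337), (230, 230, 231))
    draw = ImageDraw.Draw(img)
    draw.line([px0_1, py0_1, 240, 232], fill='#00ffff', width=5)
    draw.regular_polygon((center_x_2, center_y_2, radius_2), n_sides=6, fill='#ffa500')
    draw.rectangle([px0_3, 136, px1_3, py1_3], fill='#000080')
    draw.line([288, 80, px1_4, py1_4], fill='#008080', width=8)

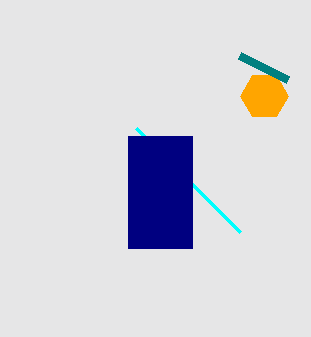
px0_1 = 136
py0_1 = 128
center_x_2 = 264
center_y_2 = 96
radius_2 = 24
px0_3 = 128
px1_3 = 192
py1_3 = 248
px1_4 = 240
py1_4 = 56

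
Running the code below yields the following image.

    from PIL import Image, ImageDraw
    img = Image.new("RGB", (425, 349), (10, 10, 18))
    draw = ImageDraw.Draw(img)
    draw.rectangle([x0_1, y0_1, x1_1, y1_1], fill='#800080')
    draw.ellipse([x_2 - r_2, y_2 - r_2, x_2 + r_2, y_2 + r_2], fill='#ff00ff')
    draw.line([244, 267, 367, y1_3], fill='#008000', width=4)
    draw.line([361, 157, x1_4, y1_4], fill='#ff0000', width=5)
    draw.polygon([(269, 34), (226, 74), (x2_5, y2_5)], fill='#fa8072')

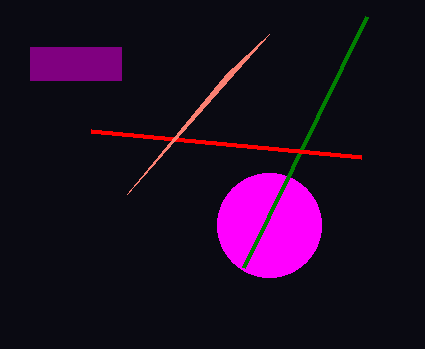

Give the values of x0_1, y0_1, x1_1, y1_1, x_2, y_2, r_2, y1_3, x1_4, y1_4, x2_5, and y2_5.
x0_1 = 30
y0_1 = 47
x1_1 = 121
y1_1 = 80
x_2 = 269
y_2 = 225
r_2 = 52
y1_3 = 16
x1_4 = 91
y1_4 = 131
x2_5 = 127
y2_5 = 194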